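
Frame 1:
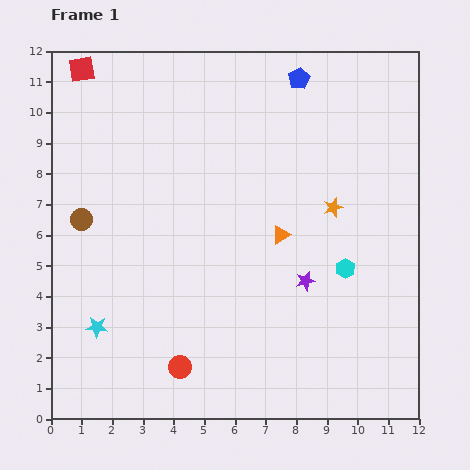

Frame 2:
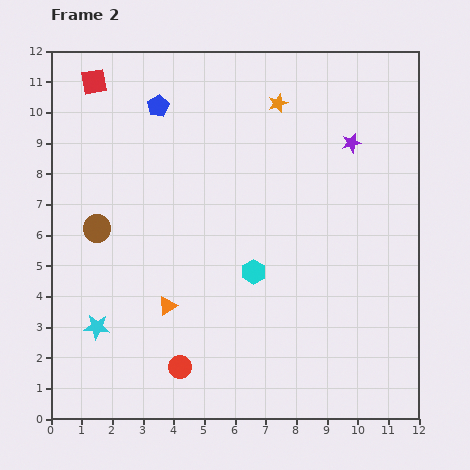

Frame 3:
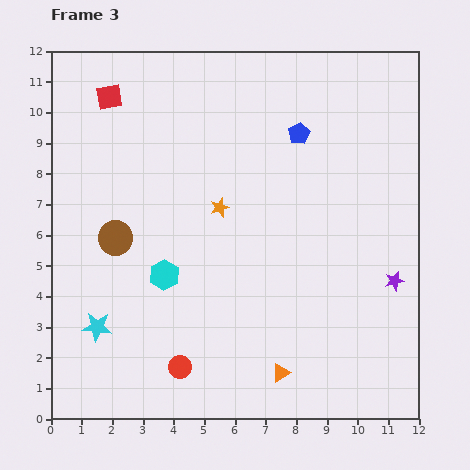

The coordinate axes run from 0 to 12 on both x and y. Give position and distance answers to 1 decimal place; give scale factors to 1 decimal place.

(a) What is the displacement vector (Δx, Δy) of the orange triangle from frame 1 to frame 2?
(-3.7, -2.3)

The orange triangle was at (7.5, 6.0) in frame 1 and (3.8, 3.7) in frame 2.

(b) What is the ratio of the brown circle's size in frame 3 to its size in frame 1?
1.5×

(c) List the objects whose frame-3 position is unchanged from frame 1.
the red circle, the cyan star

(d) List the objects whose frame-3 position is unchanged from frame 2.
the red circle, the cyan star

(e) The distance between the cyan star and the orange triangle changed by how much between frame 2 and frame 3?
+3.8

Distance in frame 2: 2.4. Distance in frame 3: 6.2.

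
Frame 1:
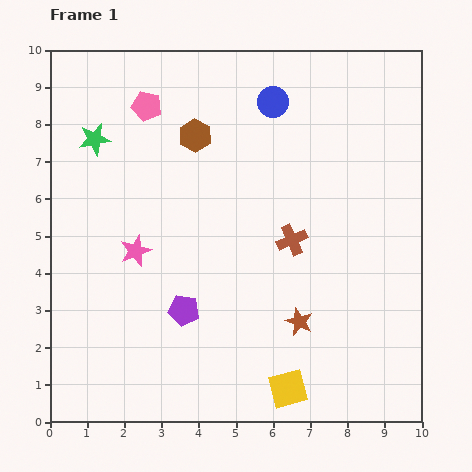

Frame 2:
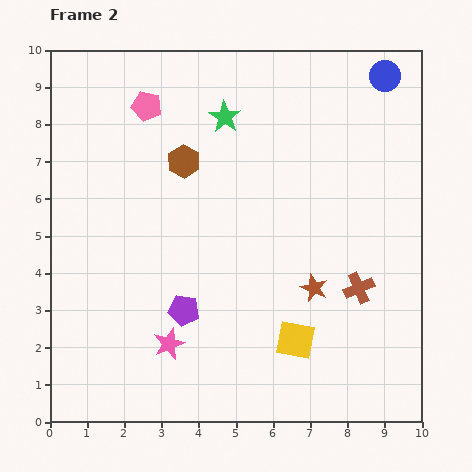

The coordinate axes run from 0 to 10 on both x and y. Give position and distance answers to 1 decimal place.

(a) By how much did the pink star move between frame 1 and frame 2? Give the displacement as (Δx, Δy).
(0.9, -2.5)

The pink star was at (2.3, 4.6) in frame 1 and (3.2, 2.1) in frame 2.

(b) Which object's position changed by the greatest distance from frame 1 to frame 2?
the green star

(moved 3.6; next 3.1)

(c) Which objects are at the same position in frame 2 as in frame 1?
the pink pentagon, the purple pentagon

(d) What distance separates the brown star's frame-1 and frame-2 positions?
1.0

The brown star moved from (6.7, 2.7) to (7.1, 3.6), a distance of √(0.4² + 0.9²) ≈ 1.0.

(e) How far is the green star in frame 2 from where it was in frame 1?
3.6

The green star moved from (1.2, 7.6) to (4.7, 8.2), a distance of √(3.5² + 0.6²) ≈ 3.6.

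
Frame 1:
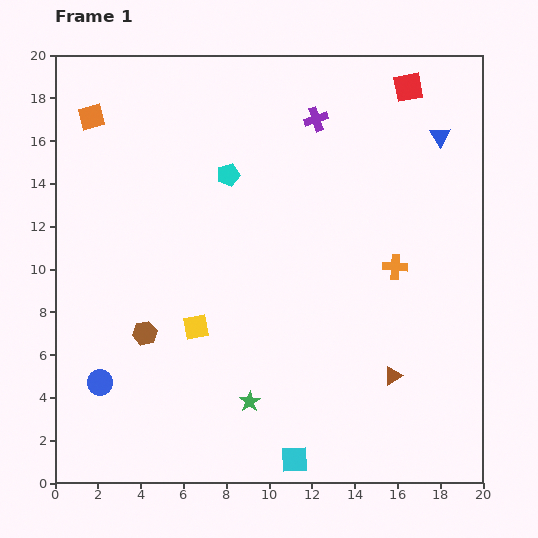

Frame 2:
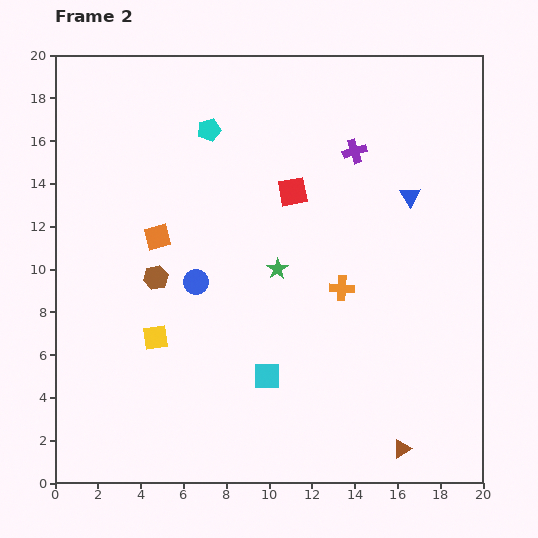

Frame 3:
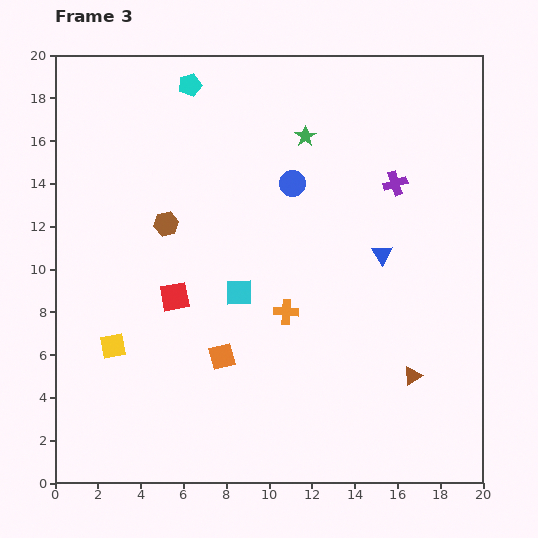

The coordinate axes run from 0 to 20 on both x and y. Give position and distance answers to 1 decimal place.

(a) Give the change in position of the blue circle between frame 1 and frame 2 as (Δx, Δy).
(4.5, 4.7)

The blue circle was at (2.1, 4.7) in frame 1 and (6.6, 9.4) in frame 2.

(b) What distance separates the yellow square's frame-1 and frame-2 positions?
2.0

The yellow square moved from (6.6, 7.3) to (4.7, 6.8), a distance of √(1.9² + 0.5²) ≈ 2.0.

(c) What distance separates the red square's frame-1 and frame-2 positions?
7.3

The red square moved from (16.5, 18.5) to (11.1, 13.6), a distance of √(5.4² + 4.9²) ≈ 7.3.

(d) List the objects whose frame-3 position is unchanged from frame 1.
none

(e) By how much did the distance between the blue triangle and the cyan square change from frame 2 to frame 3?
-3.8

Distance in frame 2: 10.7. Distance in frame 3: 6.9.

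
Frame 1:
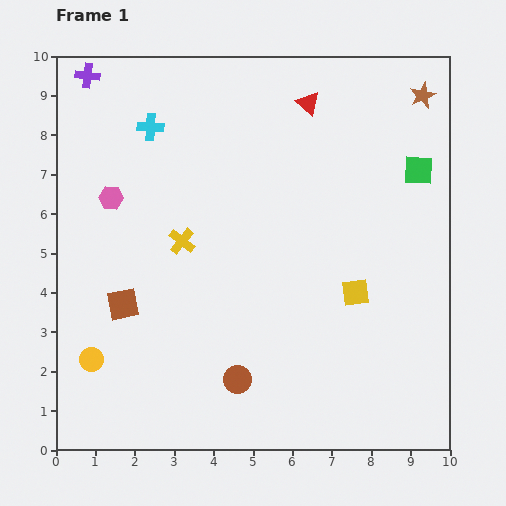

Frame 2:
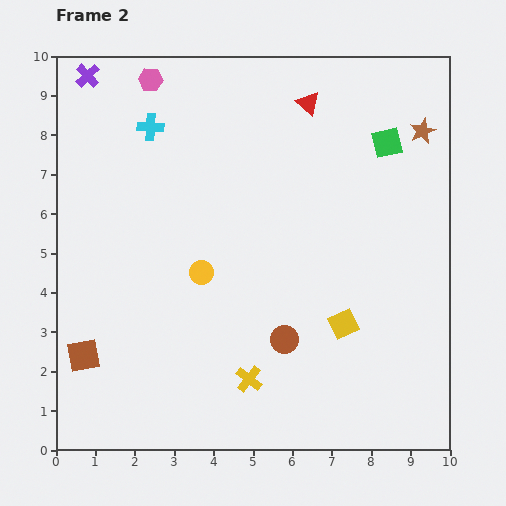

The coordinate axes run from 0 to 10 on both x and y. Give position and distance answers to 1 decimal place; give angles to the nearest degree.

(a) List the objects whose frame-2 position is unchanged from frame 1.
the cyan cross, the red triangle, the purple cross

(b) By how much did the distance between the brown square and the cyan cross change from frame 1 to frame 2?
+1.4

Distance in frame 1: 4.6. Distance in frame 2: 6.0.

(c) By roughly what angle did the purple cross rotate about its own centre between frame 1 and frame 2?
39° clockwise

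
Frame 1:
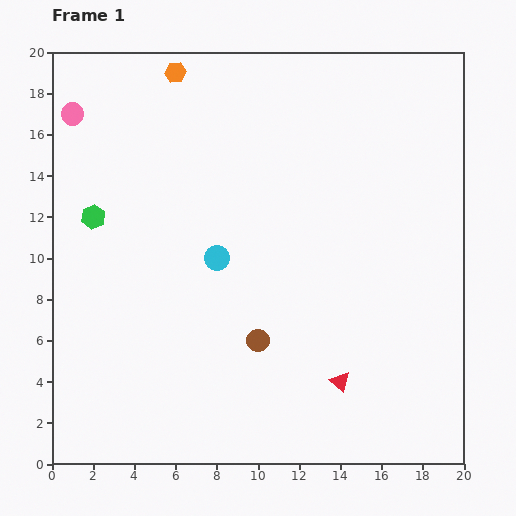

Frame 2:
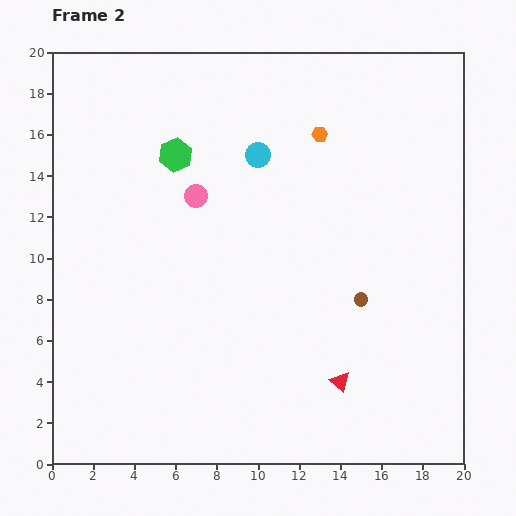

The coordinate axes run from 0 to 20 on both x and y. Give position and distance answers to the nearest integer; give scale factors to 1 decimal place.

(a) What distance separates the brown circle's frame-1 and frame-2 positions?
5

The brown circle moved from (10, 6) to (15, 8), a distance of √(5² + 2²) ≈ 5.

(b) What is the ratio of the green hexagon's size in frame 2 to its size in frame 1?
1.4×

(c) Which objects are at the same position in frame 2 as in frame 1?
the red triangle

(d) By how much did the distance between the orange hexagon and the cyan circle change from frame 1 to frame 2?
-6

Distance in frame 1: 9. Distance in frame 2: 3.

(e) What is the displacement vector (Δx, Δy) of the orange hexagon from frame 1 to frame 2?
(7, -3)

The orange hexagon was at (6, 19) in frame 1 and (13, 16) in frame 2.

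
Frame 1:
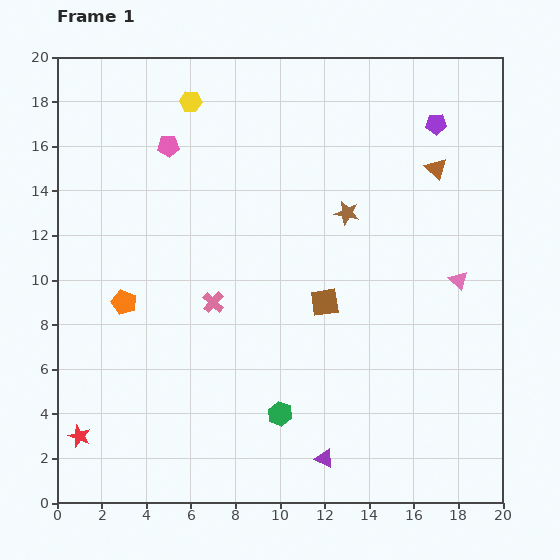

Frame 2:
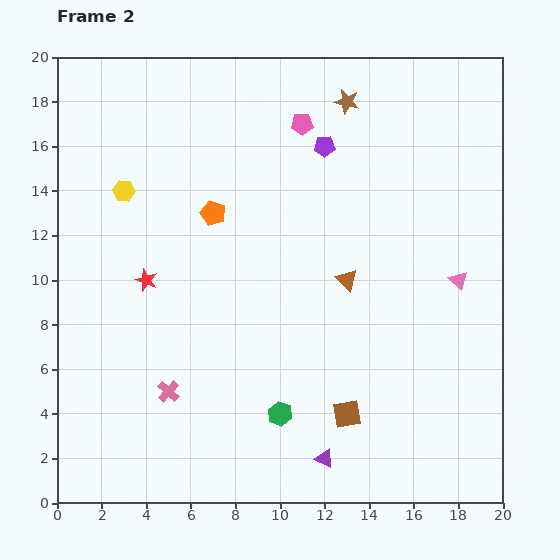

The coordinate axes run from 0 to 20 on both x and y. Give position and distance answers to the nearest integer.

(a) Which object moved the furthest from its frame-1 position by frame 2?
the red star

(moved 8; next 6)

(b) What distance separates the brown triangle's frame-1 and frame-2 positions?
6

The brown triangle moved from (17, 15) to (13, 10), a distance of √(4² + 5²) ≈ 6.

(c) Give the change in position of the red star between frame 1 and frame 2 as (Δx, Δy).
(3, 7)

The red star was at (1, 3) in frame 1 and (4, 10) in frame 2.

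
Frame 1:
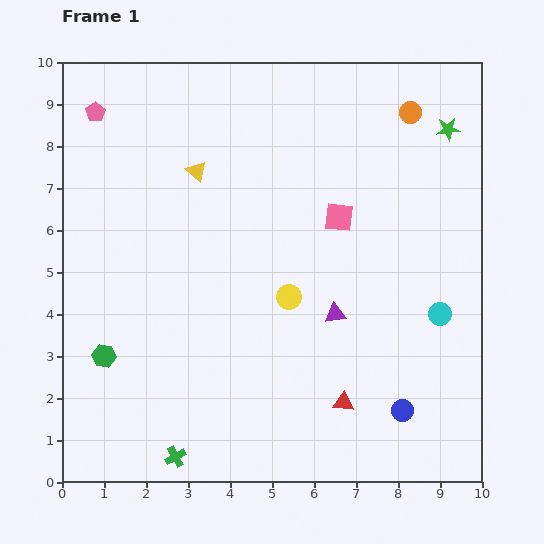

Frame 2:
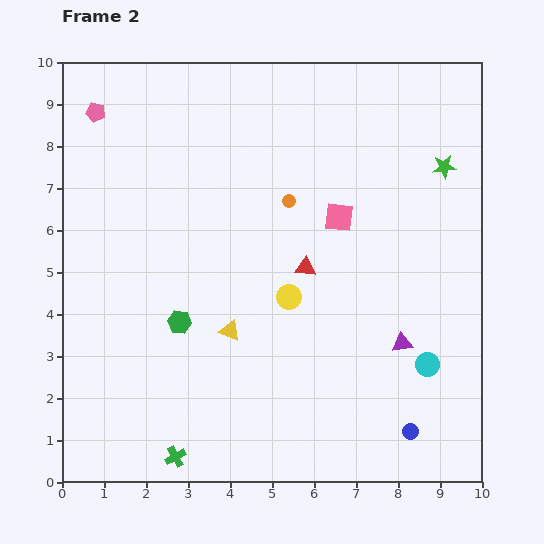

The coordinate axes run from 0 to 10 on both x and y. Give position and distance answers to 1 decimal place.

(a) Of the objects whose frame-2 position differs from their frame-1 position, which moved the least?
the blue circle

(moved 0.5)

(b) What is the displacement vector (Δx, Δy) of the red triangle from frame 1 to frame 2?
(-0.9, 3.2)

The red triangle was at (6.7, 1.9) in frame 1 and (5.8, 5.1) in frame 2.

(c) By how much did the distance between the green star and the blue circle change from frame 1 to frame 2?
-0.4

Distance in frame 1: 6.8. Distance in frame 2: 6.4.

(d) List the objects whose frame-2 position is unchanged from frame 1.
the pink pentagon, the yellow circle, the green cross, the pink square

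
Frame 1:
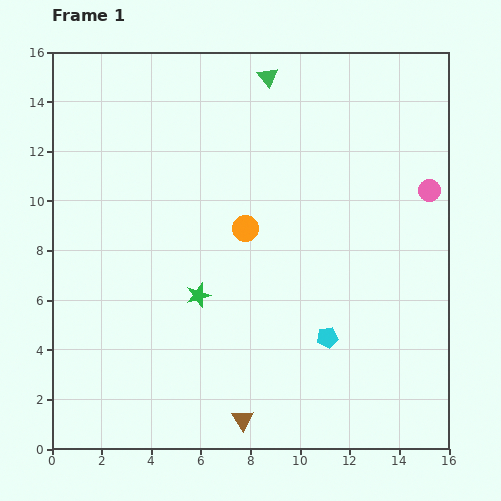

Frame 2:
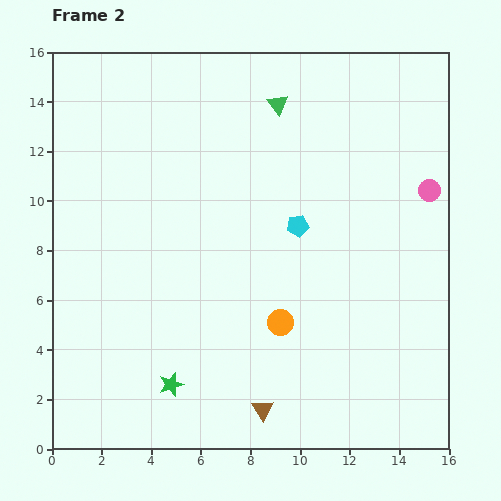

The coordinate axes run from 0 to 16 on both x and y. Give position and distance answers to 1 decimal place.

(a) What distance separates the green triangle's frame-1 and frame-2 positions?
1.2

The green triangle moved from (8.7, 15.0) to (9.1, 13.9), a distance of √(0.4² + 1.1²) ≈ 1.2.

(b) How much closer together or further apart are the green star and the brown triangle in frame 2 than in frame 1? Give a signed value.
-1.5

Distance in frame 1: 5.3. Distance in frame 2: 3.8.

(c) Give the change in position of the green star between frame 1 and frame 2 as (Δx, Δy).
(-1.1, -3.6)

The green star was at (5.9, 6.2) in frame 1 and (4.8, 2.6) in frame 2.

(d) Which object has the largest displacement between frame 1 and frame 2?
the cyan pentagon

(moved 4.7; next 4.0)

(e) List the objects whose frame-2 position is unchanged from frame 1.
the pink circle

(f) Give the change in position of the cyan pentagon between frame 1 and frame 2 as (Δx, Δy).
(-1.2, 4.5)

The cyan pentagon was at (11.1, 4.5) in frame 1 and (9.9, 9.0) in frame 2.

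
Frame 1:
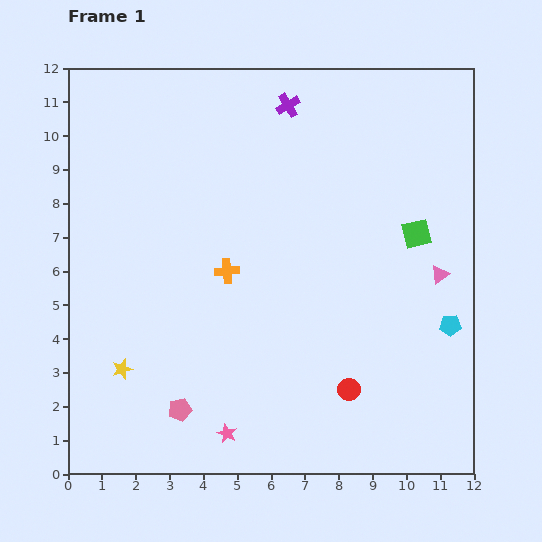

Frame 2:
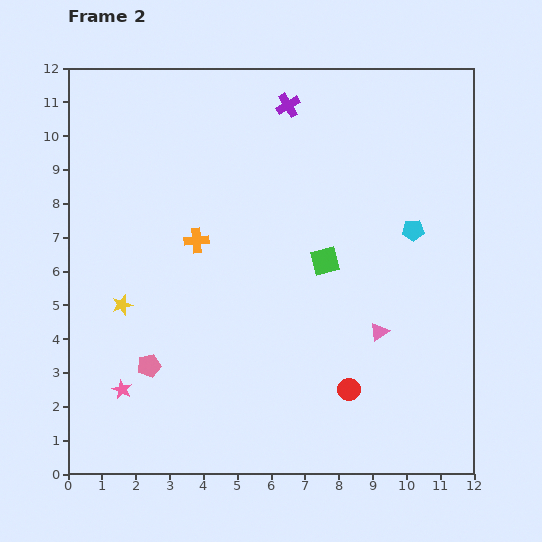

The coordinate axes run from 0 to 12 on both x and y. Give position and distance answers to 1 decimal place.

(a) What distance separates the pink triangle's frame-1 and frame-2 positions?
2.5

The pink triangle moved from (11.0, 5.9) to (9.2, 4.2), a distance of √(1.8² + 1.7²) ≈ 2.5.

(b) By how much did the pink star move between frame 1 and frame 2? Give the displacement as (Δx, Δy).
(-3.1, 1.3)

The pink star was at (4.7, 1.2) in frame 1 and (1.6, 2.5) in frame 2.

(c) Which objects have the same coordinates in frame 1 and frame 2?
the purple cross, the red circle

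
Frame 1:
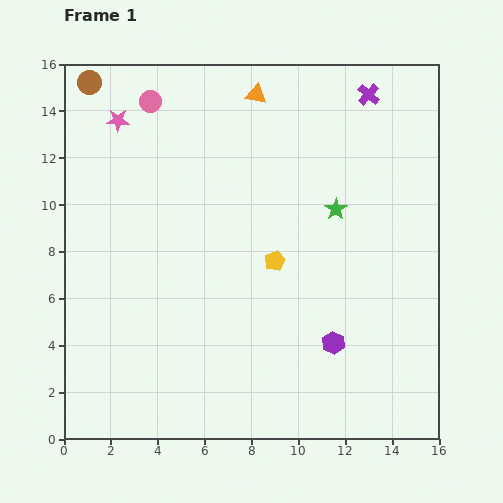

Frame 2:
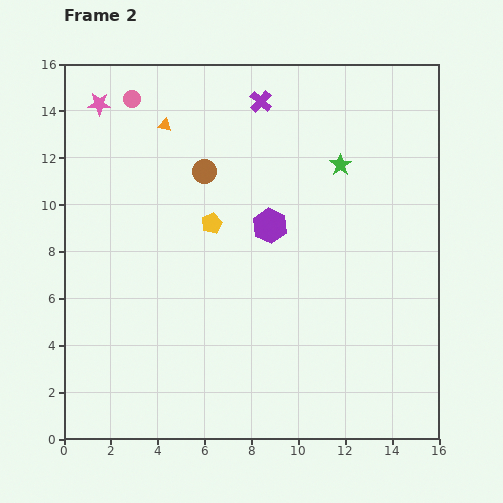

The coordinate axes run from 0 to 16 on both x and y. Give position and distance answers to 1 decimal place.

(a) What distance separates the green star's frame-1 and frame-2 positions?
1.9

The green star moved from (11.6, 9.8) to (11.8, 11.7), a distance of √(0.2² + 1.9²) ≈ 1.9.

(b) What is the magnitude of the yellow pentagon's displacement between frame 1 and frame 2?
3.1

The yellow pentagon moved from (9.0, 7.6) to (6.3, 9.2), a distance of √(2.7² + 1.6²) ≈ 3.1.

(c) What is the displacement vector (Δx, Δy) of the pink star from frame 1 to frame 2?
(-0.8, 0.7)

The pink star was at (2.3, 13.6) in frame 1 and (1.5, 14.3) in frame 2.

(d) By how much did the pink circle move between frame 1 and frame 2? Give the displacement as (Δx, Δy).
(-0.8, 0.1)

The pink circle was at (3.7, 14.4) in frame 1 and (2.9, 14.5) in frame 2.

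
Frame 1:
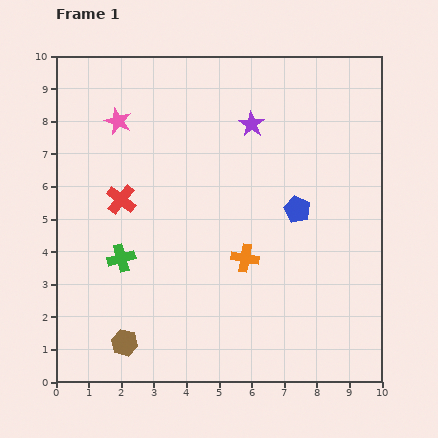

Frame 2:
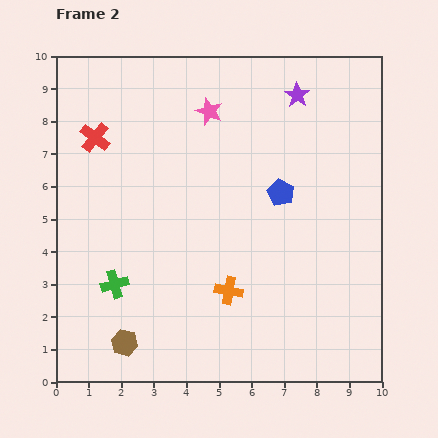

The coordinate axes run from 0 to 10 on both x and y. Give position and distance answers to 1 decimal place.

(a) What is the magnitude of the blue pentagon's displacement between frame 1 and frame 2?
0.7

The blue pentagon moved from (7.4, 5.3) to (6.9, 5.8), a distance of √(0.5² + 0.5²) ≈ 0.7.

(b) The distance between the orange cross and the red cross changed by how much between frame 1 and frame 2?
+2.0

Distance in frame 1: 4.2. Distance in frame 2: 6.2.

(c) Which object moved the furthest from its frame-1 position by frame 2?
the pink star

(moved 2.8; next 2.1)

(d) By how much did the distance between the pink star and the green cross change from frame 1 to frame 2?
+1.8

Distance in frame 1: 4.2. Distance in frame 2: 6.0.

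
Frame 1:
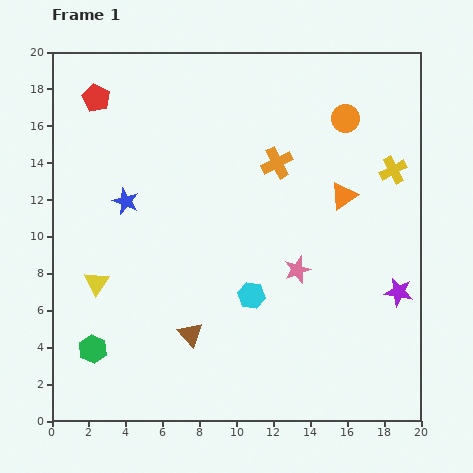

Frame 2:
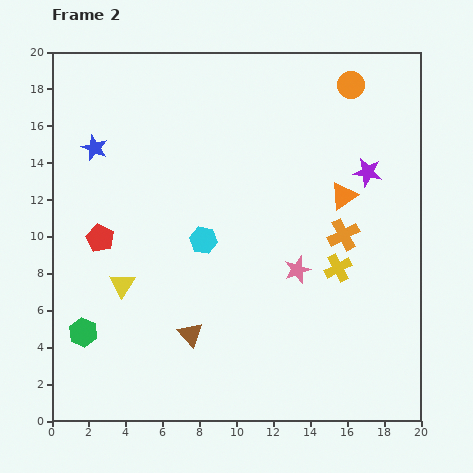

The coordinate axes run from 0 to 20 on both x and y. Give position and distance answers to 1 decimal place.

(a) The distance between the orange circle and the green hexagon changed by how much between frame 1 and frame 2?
+1.2

Distance in frame 1: 18.5. Distance in frame 2: 19.7.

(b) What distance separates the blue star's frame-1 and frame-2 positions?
3.4

The blue star moved from (4.0, 11.9) to (2.3, 14.8), a distance of √(1.7² + 2.9²) ≈ 3.4.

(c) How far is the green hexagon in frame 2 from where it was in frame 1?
1.0

The green hexagon moved from (2.2, 3.9) to (1.7, 4.8), a distance of √(0.5² + 0.9²) ≈ 1.0.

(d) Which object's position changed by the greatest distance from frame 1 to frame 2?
the red pentagon

(moved 7.6; next 6.7)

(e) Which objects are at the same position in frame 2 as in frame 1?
the pink star, the brown triangle, the orange triangle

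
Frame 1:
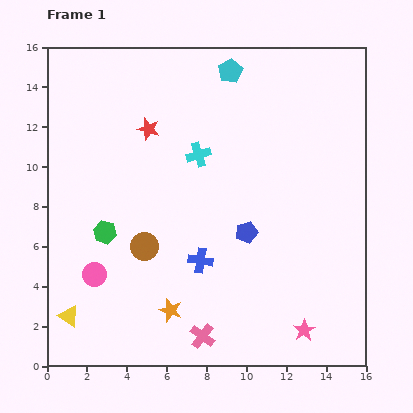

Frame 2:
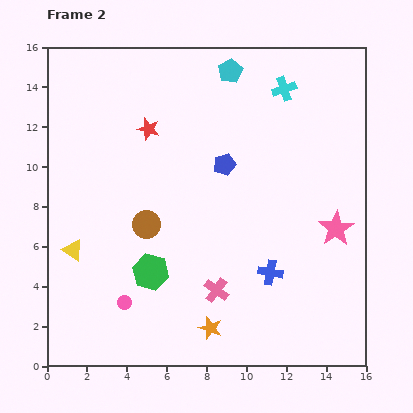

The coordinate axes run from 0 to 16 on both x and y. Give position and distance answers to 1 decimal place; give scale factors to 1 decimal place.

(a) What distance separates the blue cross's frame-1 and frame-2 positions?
3.6

The blue cross moved from (7.7, 5.3) to (11.2, 4.7), a distance of √(3.5² + 0.6²) ≈ 3.6.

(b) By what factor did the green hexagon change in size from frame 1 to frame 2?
1.6×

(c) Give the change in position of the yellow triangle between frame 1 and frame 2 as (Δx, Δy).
(0.2, 3.3)

The yellow triangle was at (1.1, 2.5) in frame 1 and (1.3, 5.8) in frame 2.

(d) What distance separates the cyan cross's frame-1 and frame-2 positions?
5.4

The cyan cross moved from (7.6, 10.6) to (11.9, 13.9), a distance of √(4.3² + 3.3²) ≈ 5.4.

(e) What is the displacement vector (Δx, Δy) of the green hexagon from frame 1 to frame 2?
(2.3, -2.0)

The green hexagon was at (2.9, 6.7) in frame 1 and (5.2, 4.7) in frame 2.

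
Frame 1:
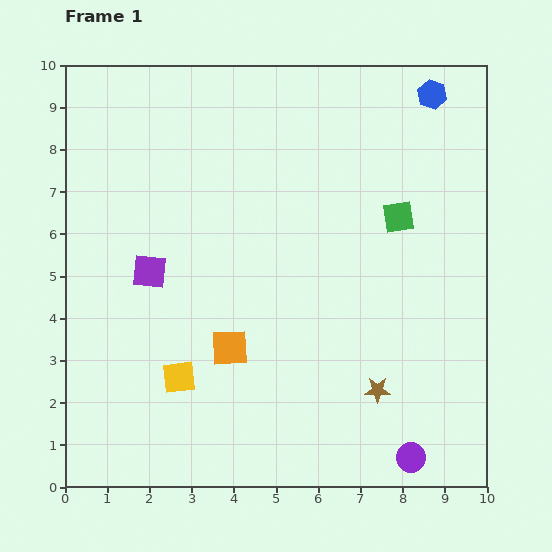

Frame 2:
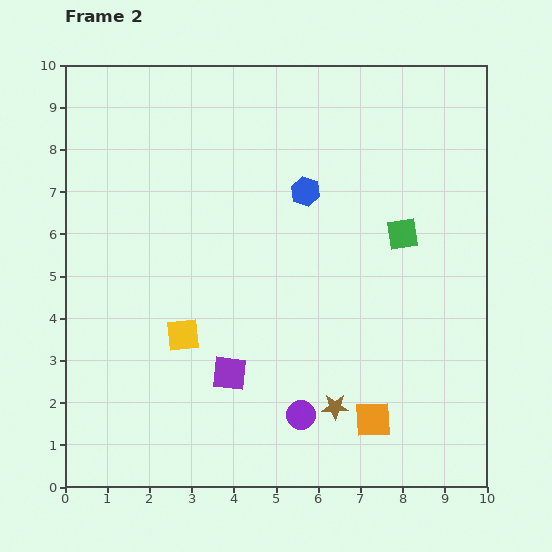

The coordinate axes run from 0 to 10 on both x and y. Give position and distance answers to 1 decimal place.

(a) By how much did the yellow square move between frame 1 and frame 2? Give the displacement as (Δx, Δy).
(0.1, 1.0)

The yellow square was at (2.7, 2.6) in frame 1 and (2.8, 3.6) in frame 2.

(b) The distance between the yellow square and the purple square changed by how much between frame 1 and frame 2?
-1.2

Distance in frame 1: 2.6. Distance in frame 2: 1.4.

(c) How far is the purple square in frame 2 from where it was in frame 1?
3.1

The purple square moved from (2.0, 5.1) to (3.9, 2.7), a distance of √(1.9² + 2.4²) ≈ 3.1.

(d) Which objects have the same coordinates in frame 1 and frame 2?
none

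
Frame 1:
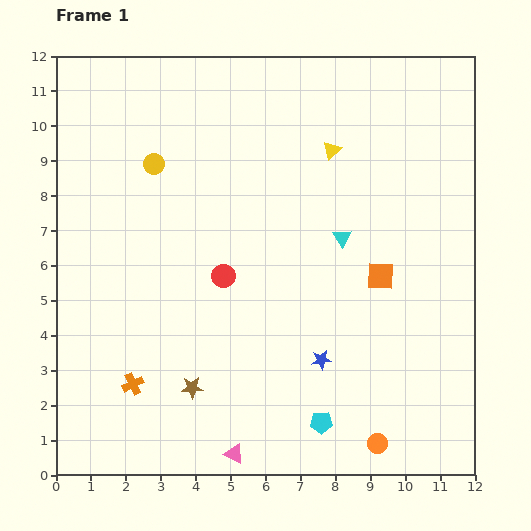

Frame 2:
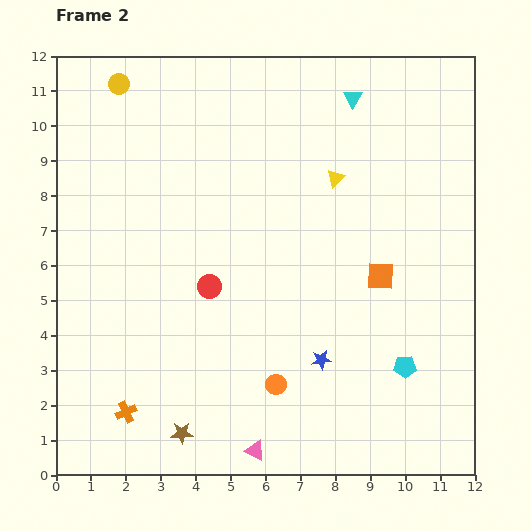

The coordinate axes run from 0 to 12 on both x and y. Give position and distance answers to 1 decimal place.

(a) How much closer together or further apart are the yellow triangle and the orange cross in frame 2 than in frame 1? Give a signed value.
+0.2

Distance in frame 1: 8.8. Distance in frame 2: 9.0.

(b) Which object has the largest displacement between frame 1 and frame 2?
the cyan triangle

(moved 4.0; next 3.4)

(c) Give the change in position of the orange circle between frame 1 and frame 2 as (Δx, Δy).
(-2.9, 1.7)

The orange circle was at (9.2, 0.9) in frame 1 and (6.3, 2.6) in frame 2.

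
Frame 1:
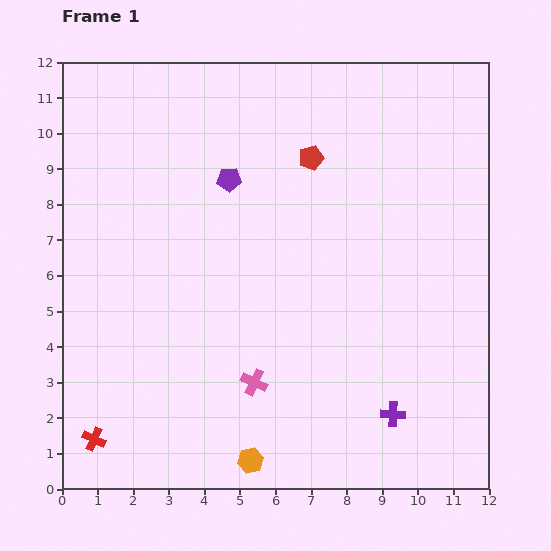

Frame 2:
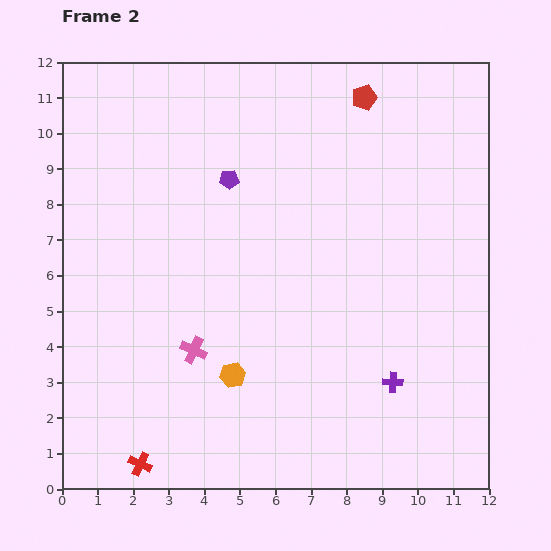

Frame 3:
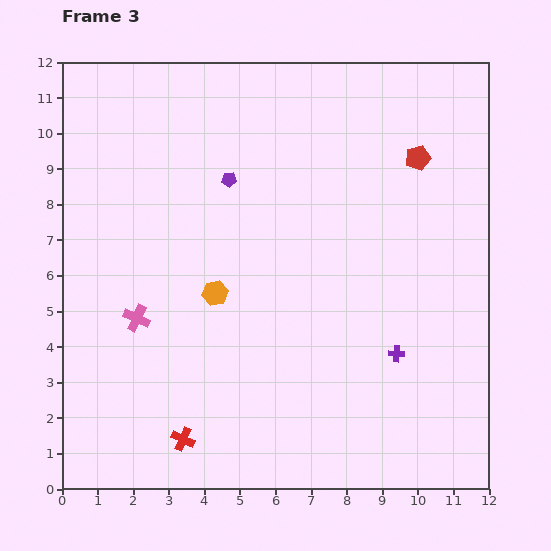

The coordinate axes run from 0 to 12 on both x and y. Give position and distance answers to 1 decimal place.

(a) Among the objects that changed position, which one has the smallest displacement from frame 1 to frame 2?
the purple cross

(moved 0.9)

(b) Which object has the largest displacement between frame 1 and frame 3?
the orange hexagon

(moved 4.8; next 3.8)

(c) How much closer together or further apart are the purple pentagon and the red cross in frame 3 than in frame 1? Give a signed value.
-0.8

Distance in frame 1: 8.2. Distance in frame 3: 7.4.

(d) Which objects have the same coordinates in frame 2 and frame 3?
the purple pentagon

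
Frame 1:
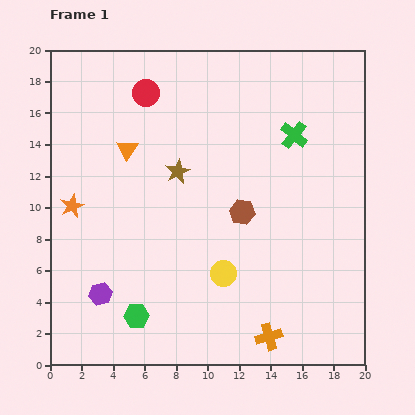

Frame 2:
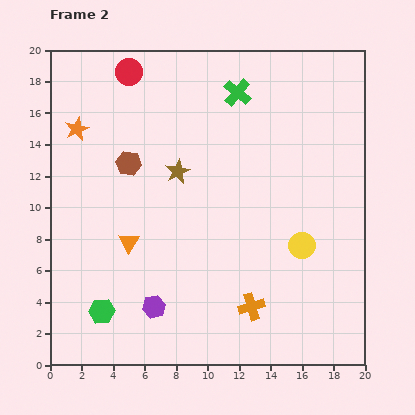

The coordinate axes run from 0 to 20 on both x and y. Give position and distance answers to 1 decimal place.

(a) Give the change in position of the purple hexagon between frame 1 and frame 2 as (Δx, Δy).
(3.4, -0.8)

The purple hexagon was at (3.2, 4.5) in frame 1 and (6.6, 3.7) in frame 2.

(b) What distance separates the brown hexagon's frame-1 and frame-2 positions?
7.8

The brown hexagon moved from (12.2, 9.7) to (5.0, 12.8), a distance of √(7.2² + 3.1²) ≈ 7.8.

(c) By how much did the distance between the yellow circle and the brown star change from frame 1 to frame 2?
+2.1

Distance in frame 1: 7.1. Distance in frame 2: 9.2.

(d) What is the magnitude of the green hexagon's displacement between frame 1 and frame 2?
2.2

The green hexagon moved from (5.5, 3.1) to (3.3, 3.4), a distance of √(2.2² + 0.3²) ≈ 2.2.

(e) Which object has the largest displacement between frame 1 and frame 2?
the brown hexagon

(moved 7.8; next 5.9)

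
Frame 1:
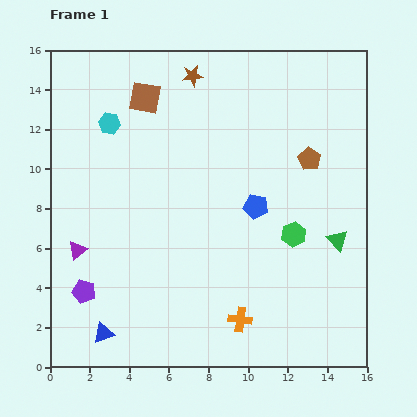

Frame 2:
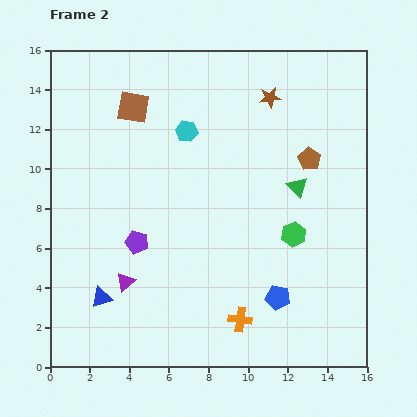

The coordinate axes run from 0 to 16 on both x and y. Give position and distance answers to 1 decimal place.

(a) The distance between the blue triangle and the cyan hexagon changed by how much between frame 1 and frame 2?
-1.2

Distance in frame 1: 10.6. Distance in frame 2: 9.4.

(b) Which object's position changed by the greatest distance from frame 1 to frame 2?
the blue pentagon

(moved 4.7; next 4.1)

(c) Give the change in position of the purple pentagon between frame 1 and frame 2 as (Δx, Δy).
(2.7, 2.5)

The purple pentagon was at (1.7, 3.8) in frame 1 and (4.4, 6.3) in frame 2.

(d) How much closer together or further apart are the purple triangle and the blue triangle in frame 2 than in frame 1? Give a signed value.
-3.0

Distance in frame 1: 4.4. Distance in frame 2: 1.4.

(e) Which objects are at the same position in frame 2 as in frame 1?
the green hexagon, the orange cross, the brown pentagon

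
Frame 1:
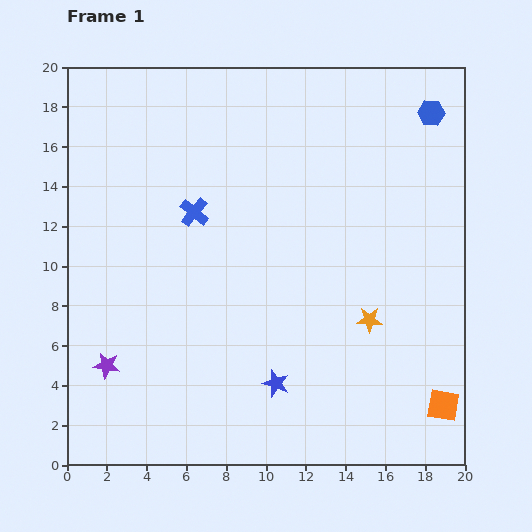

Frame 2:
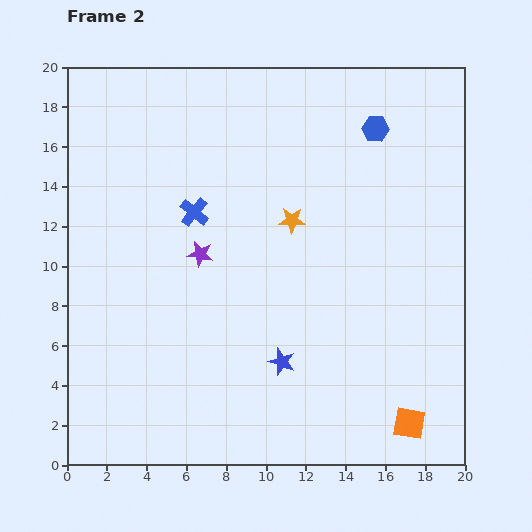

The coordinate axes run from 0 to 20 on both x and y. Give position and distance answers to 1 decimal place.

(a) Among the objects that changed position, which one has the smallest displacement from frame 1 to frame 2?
the blue star

(moved 1.1)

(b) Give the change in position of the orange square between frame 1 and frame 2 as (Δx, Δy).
(-1.7, -0.9)

The orange square was at (18.9, 3.0) in frame 1 and (17.2, 2.1) in frame 2.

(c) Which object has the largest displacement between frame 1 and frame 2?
the purple star

(moved 7.3; next 6.3)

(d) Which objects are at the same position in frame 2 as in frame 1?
the blue cross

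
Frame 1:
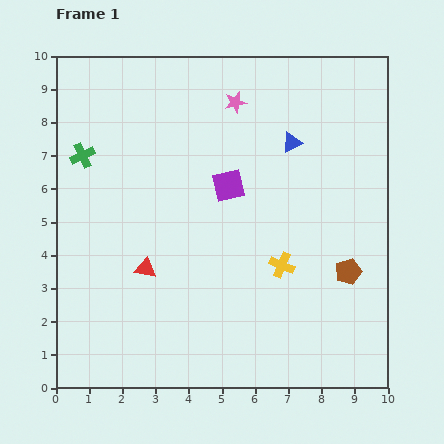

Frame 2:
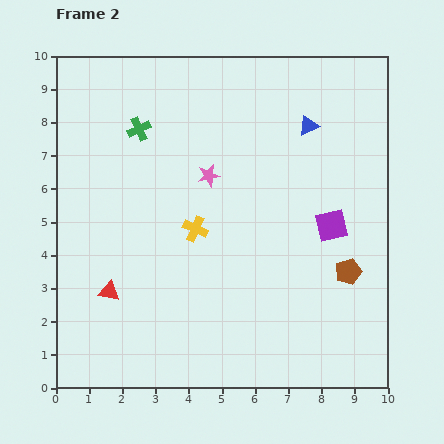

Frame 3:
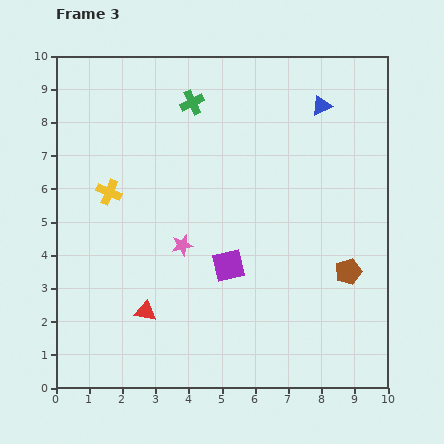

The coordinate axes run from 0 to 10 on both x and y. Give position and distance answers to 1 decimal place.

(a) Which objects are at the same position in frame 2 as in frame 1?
the brown pentagon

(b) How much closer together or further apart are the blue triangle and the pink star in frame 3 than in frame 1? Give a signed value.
+3.8

Distance in frame 1: 2.1. Distance in frame 3: 5.9.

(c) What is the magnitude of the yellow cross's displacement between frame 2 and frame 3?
2.8

The yellow cross moved from (4.2, 4.8) to (1.6, 5.9), a distance of √(2.6² + 1.1²) ≈ 2.8.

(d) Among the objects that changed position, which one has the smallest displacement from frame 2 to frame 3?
the blue triangle

(moved 0.7)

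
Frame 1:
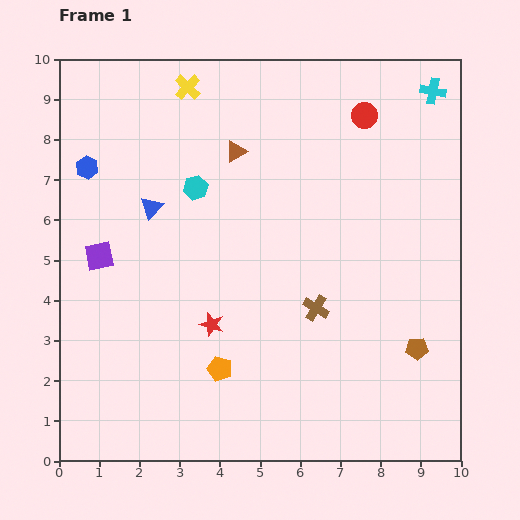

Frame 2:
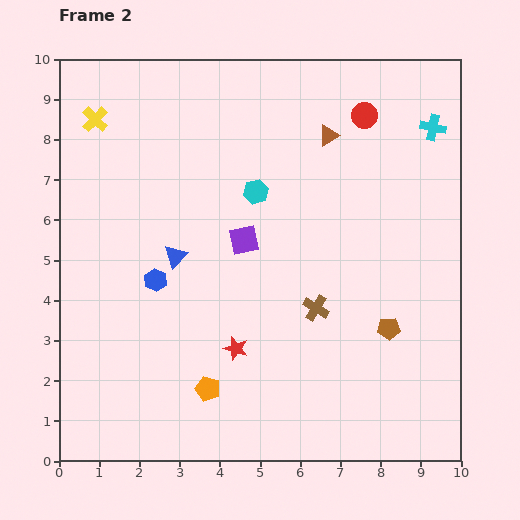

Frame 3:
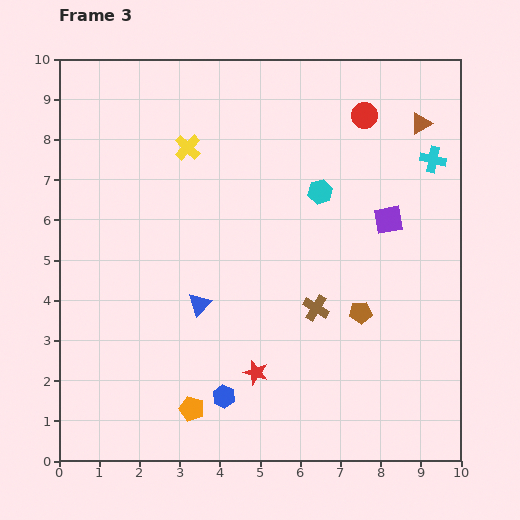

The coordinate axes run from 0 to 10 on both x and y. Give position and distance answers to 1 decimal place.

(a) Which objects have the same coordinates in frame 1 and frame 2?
the brown cross, the red circle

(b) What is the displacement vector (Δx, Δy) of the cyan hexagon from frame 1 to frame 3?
(3.1, -0.1)

The cyan hexagon was at (3.4, 6.8) in frame 1 and (6.5, 6.7) in frame 3.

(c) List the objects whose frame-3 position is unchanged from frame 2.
the brown cross, the red circle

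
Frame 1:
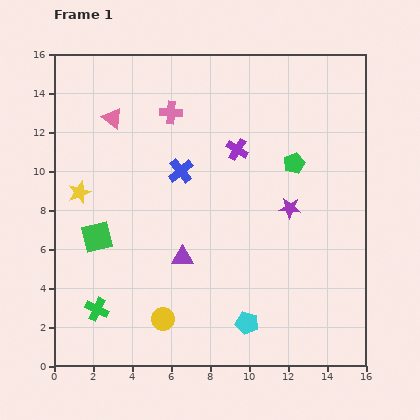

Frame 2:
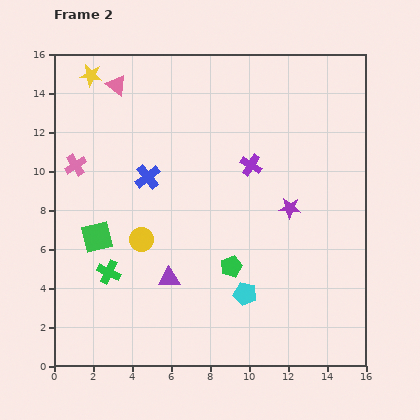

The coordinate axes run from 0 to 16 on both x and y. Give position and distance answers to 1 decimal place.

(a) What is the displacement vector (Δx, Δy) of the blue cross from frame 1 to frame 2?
(-1.7, -0.3)

The blue cross was at (6.5, 10.0) in frame 1 and (4.8, 9.7) in frame 2.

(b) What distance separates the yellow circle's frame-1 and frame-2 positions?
4.2

The yellow circle moved from (5.6, 2.4) to (4.5, 6.5), a distance of √(1.1² + 4.1²) ≈ 4.2.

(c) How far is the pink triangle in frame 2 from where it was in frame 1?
1.7

The pink triangle moved from (3.0, 12.7) to (3.2, 14.4), a distance of √(0.2² + 1.7²) ≈ 1.7.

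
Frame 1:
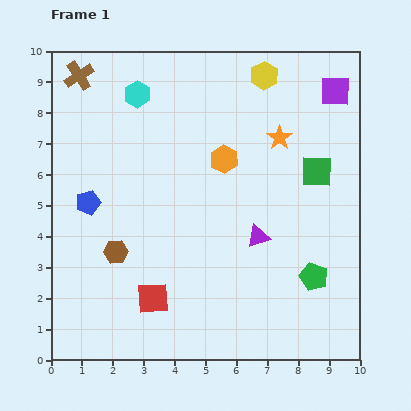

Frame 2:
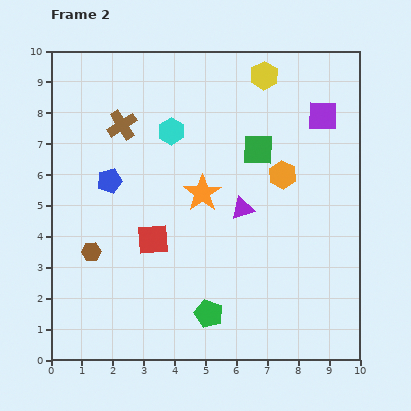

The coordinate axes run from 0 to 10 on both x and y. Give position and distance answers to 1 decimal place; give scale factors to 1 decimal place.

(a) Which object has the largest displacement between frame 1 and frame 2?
the green pentagon

(moved 3.6; next 3.1)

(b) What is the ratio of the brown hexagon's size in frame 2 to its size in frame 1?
0.8×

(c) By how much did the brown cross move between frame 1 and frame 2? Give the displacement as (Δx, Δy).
(1.4, -1.6)

The brown cross was at (0.9, 9.2) in frame 1 and (2.3, 7.6) in frame 2.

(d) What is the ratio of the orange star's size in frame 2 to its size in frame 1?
1.5×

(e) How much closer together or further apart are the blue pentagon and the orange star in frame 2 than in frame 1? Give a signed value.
-3.5

Distance in frame 1: 6.5. Distance in frame 2: 3.0.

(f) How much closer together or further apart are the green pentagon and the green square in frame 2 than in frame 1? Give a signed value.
+2.1

Distance in frame 1: 3.4. Distance in frame 2: 5.5.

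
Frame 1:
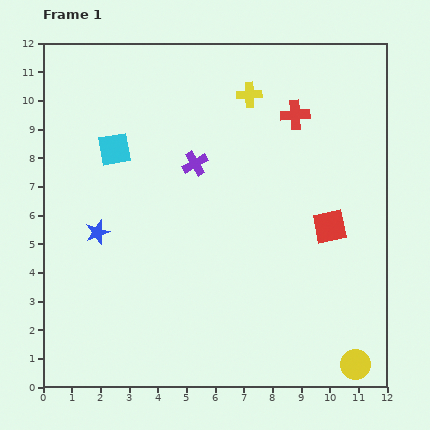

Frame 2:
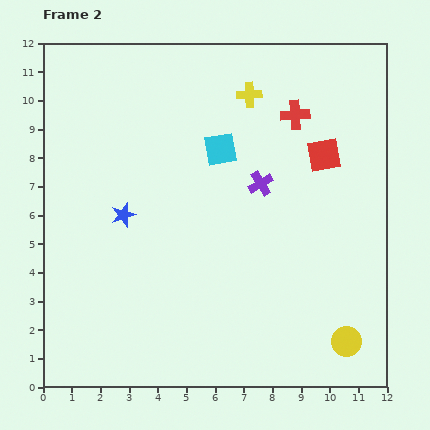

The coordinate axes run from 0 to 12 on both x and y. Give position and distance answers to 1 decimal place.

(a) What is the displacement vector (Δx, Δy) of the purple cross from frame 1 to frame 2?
(2.3, -0.7)

The purple cross was at (5.3, 7.8) in frame 1 and (7.6, 7.1) in frame 2.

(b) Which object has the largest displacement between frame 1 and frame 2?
the cyan square

(moved 3.7; next 2.5)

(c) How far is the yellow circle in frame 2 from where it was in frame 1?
0.9

The yellow circle moved from (10.9, 0.8) to (10.6, 1.6), a distance of √(0.3² + 0.8²) ≈ 0.9.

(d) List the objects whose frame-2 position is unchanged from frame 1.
the red cross, the yellow cross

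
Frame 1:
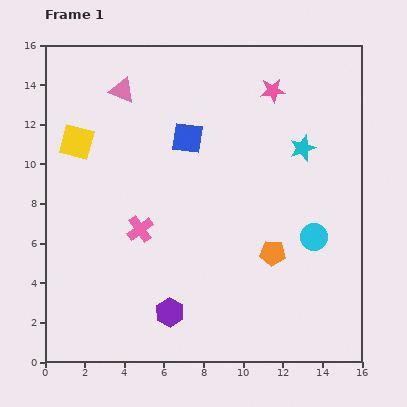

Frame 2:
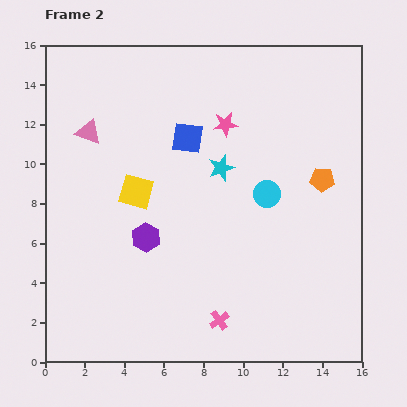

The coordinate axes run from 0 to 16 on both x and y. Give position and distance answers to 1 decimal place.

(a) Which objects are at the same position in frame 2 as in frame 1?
the blue square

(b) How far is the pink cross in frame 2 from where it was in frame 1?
6.1

The pink cross moved from (4.8, 6.7) to (8.8, 2.1), a distance of √(4.0² + 4.6²) ≈ 6.1.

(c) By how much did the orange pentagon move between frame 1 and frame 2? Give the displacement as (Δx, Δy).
(2.5, 3.7)

The orange pentagon was at (11.5, 5.5) in frame 1 and (14.0, 9.2) in frame 2.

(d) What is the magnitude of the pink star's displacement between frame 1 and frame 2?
2.9

The pink star moved from (11.5, 13.7) to (9.1, 12.0), a distance of √(2.4² + 1.7²) ≈ 2.9.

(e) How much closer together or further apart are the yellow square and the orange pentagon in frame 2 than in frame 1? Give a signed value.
-2.0

Distance in frame 1: 11.4. Distance in frame 2: 9.4.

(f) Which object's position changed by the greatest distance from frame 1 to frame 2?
the pink cross

(moved 6.1; next 4.5)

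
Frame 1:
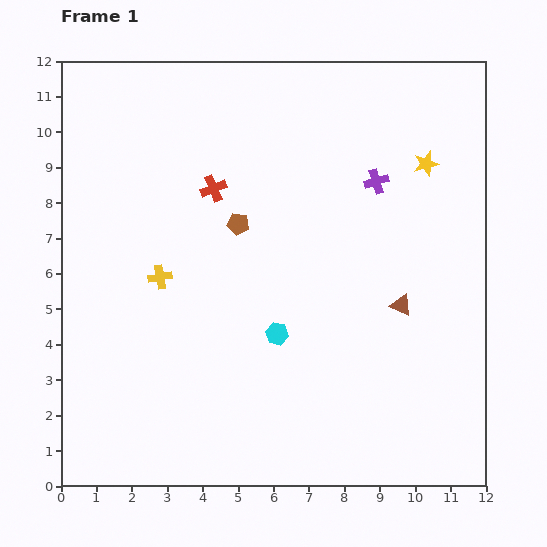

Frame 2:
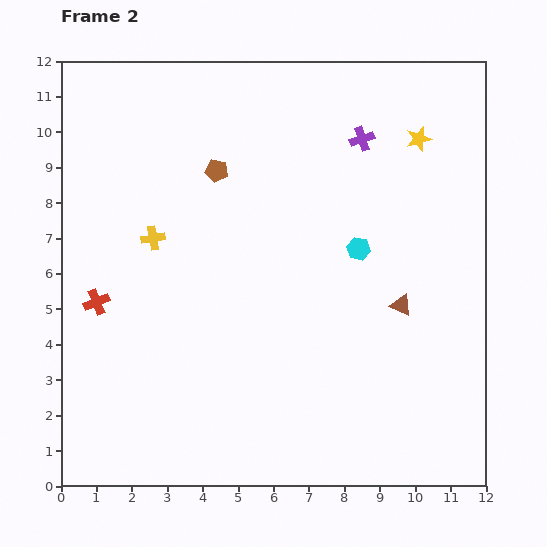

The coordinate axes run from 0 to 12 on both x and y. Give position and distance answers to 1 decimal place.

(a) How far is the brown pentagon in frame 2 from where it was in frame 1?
1.6

The brown pentagon moved from (5.0, 7.4) to (4.4, 8.9), a distance of √(0.6² + 1.5²) ≈ 1.6.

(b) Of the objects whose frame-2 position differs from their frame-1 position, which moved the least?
the yellow star

(moved 0.7)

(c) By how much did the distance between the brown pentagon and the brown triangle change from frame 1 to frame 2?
+1.3

Distance in frame 1: 5.1. Distance in frame 2: 6.4.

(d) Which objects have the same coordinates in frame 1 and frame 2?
the brown triangle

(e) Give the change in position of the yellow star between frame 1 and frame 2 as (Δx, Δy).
(-0.2, 0.7)

The yellow star was at (10.3, 9.1) in frame 1 and (10.1, 9.8) in frame 2.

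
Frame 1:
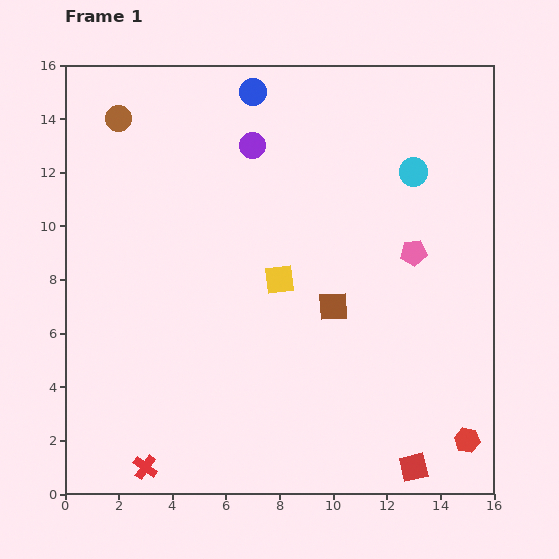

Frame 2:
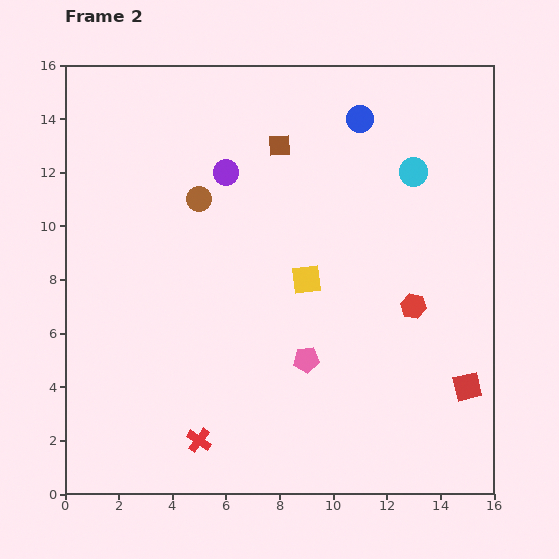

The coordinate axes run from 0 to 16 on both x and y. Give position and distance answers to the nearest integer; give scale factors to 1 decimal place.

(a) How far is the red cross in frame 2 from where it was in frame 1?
2

The red cross moved from (3, 1) to (5, 2), a distance of √(2² + 1²) ≈ 2.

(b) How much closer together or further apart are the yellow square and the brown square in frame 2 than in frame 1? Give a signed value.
+3

Distance in frame 1: 2. Distance in frame 2: 5.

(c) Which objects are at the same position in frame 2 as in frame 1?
the cyan circle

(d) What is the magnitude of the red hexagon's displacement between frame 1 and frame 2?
5

The red hexagon moved from (15, 2) to (13, 7), a distance of √(2² + 5²) ≈ 5.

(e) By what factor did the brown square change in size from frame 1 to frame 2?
0.8×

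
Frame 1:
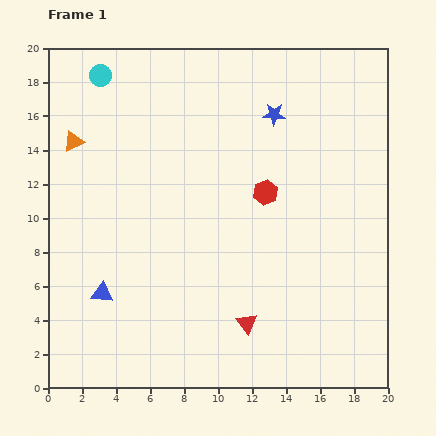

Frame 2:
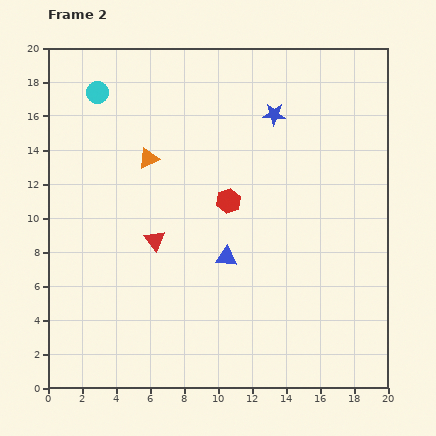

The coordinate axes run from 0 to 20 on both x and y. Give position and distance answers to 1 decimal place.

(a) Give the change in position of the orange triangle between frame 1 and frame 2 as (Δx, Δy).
(4.4, -1.0)

The orange triangle was at (1.5, 14.5) in frame 1 and (5.9, 13.5) in frame 2.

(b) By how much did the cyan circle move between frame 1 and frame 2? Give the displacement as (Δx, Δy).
(-0.2, -1.0)

The cyan circle was at (3.1, 18.4) in frame 1 and (2.9, 17.4) in frame 2.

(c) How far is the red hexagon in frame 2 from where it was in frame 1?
2.3

The red hexagon moved from (12.8, 11.5) to (10.6, 11.0), a distance of √(2.2² + 0.5²) ≈ 2.3.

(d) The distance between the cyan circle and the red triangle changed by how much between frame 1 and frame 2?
-7.6

Distance in frame 1: 16.9. Distance in frame 2: 9.3.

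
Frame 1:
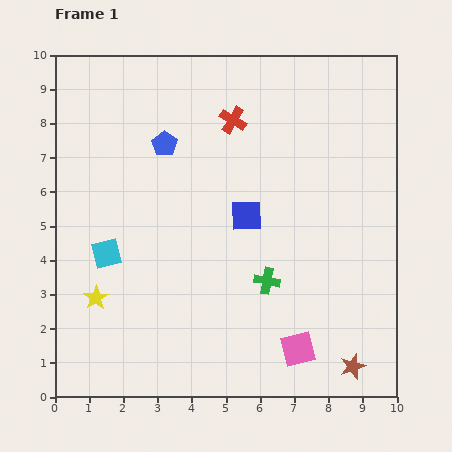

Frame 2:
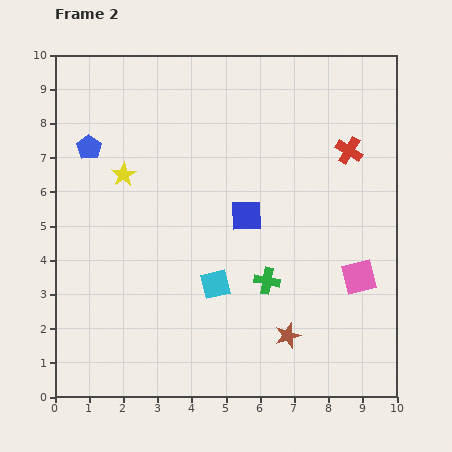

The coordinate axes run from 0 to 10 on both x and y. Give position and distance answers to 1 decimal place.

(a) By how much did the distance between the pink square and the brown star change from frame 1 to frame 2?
+1.0

Distance in frame 1: 1.7. Distance in frame 2: 2.7.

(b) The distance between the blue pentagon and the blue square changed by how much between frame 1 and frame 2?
+1.8

Distance in frame 1: 3.2. Distance in frame 2: 5.0.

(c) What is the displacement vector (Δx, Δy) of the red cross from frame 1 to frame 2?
(3.4, -0.9)

The red cross was at (5.2, 8.1) in frame 1 and (8.6, 7.2) in frame 2.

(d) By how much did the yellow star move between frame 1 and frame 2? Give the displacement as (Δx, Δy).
(0.8, 3.6)

The yellow star was at (1.2, 2.9) in frame 1 and (2.0, 6.5) in frame 2.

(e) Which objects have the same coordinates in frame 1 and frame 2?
the blue square, the green cross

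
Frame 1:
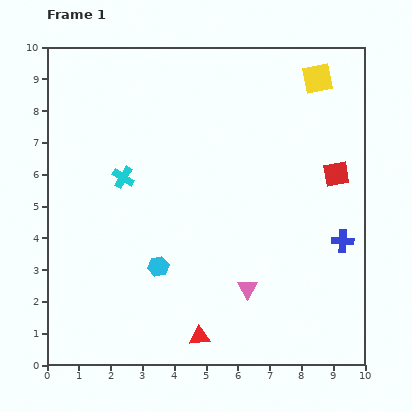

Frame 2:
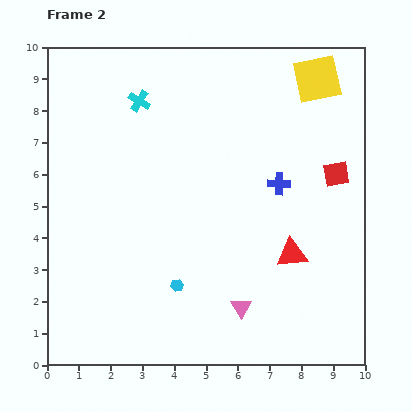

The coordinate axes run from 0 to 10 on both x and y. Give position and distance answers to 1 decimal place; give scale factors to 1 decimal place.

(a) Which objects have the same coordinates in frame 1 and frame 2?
the yellow square, the red square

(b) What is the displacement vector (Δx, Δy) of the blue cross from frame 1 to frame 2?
(-2.0, 1.8)

The blue cross was at (9.3, 3.9) in frame 1 and (7.3, 5.7) in frame 2.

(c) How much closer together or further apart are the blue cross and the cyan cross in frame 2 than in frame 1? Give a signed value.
-2.1

Distance in frame 1: 7.2. Distance in frame 2: 5.1.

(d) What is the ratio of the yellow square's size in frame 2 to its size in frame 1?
1.6×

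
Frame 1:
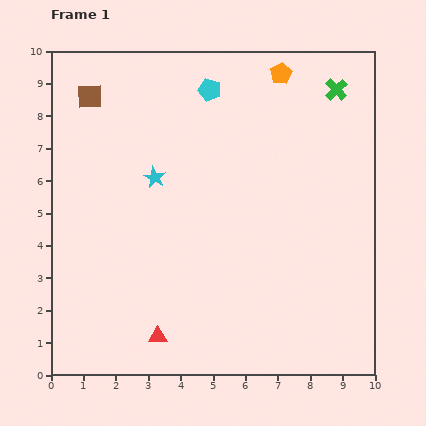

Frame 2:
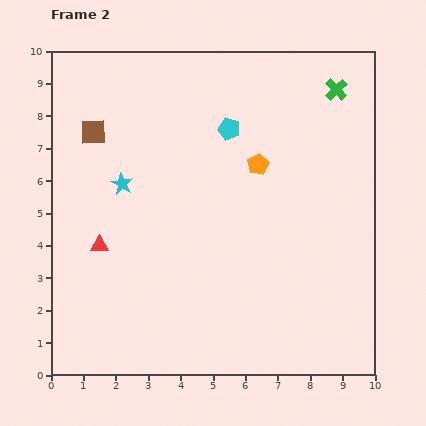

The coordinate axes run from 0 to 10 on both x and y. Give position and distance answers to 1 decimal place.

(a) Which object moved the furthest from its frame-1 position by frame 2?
the red triangle

(moved 3.3; next 2.9)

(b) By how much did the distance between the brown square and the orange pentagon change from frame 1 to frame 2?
-0.7

Distance in frame 1: 5.9. Distance in frame 2: 5.2.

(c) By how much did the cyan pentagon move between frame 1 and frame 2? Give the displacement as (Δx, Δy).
(0.6, -1.2)

The cyan pentagon was at (4.9, 8.8) in frame 1 and (5.5, 7.6) in frame 2.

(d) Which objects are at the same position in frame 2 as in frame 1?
the green cross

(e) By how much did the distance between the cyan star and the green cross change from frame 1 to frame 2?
+1.0

Distance in frame 1: 6.2. Distance in frame 2: 7.2.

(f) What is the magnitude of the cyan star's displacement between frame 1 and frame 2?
1.0

The cyan star moved from (3.2, 6.1) to (2.2, 5.9), a distance of √(1.0² + 0.2²) ≈ 1.0.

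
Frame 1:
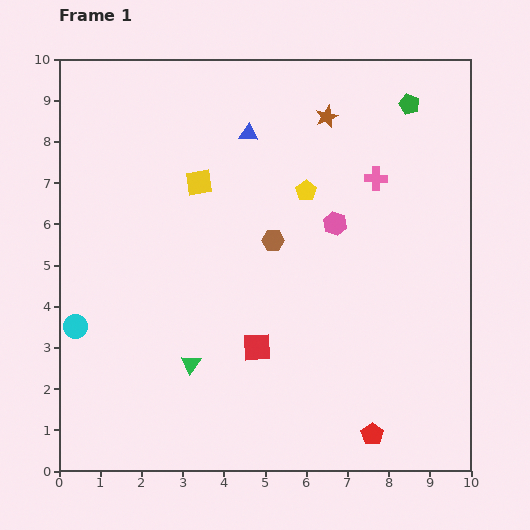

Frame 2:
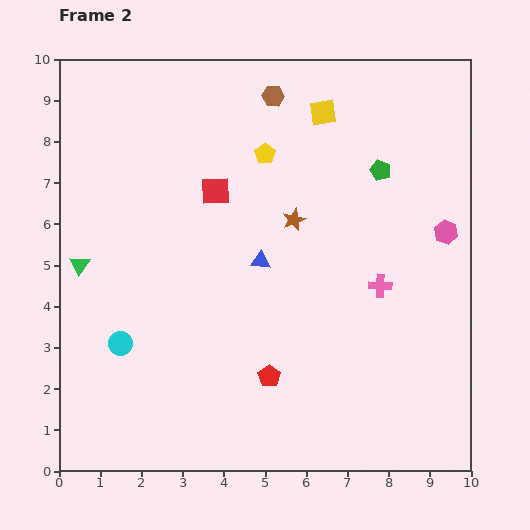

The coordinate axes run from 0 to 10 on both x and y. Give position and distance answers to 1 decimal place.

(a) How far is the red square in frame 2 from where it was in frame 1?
3.9

The red square moved from (4.8, 3.0) to (3.8, 6.8), a distance of √(1.0² + 3.8²) ≈ 3.9.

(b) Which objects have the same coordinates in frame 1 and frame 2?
none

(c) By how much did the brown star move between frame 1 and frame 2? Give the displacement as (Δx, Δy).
(-0.8, -2.5)

The brown star was at (6.5, 8.6) in frame 1 and (5.7, 6.1) in frame 2.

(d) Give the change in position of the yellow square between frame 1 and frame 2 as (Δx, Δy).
(3.0, 1.7)

The yellow square was at (3.4, 7.0) in frame 1 and (6.4, 8.7) in frame 2.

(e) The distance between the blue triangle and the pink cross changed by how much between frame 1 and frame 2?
-0.3

Distance in frame 1: 3.3. Distance in frame 2: 3.0.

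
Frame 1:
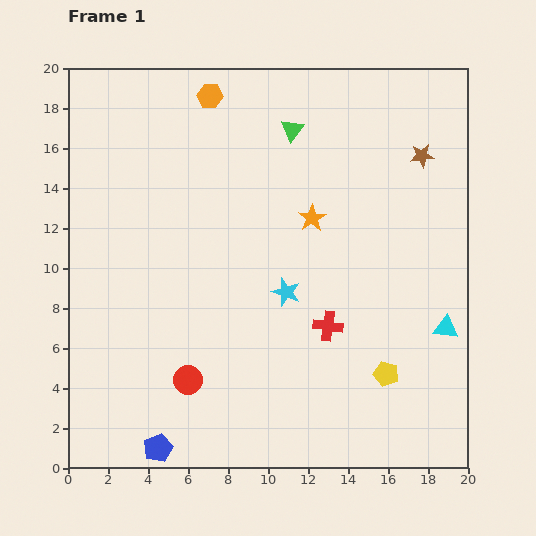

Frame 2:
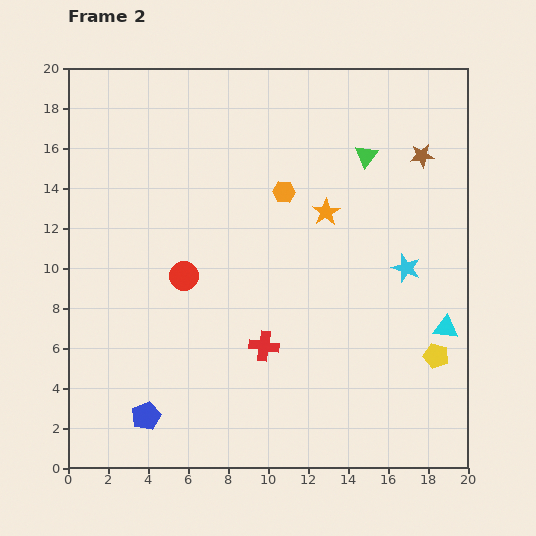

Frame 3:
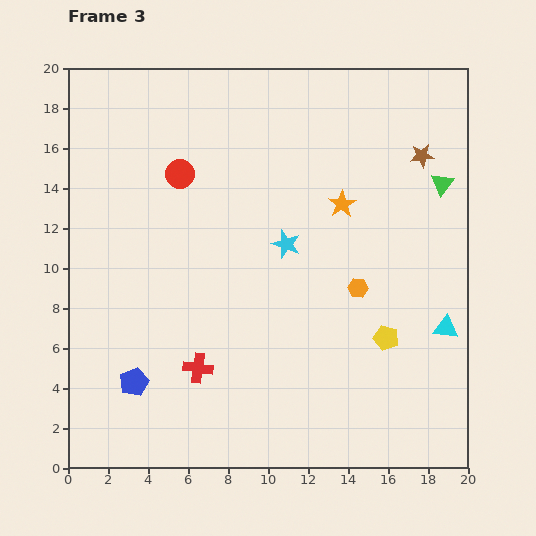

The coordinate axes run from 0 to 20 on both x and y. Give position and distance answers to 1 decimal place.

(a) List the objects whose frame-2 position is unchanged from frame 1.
the cyan triangle, the brown star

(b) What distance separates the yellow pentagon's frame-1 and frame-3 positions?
1.8

The yellow pentagon moved from (15.9, 4.7) to (15.9, 6.5), a distance of √(0.0² + 1.8²) ≈ 1.8.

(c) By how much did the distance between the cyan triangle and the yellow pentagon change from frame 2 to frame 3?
+1.5

Distance in frame 2: 1.5. Distance in frame 3: 3.0.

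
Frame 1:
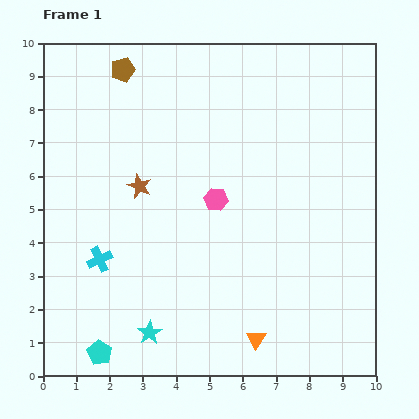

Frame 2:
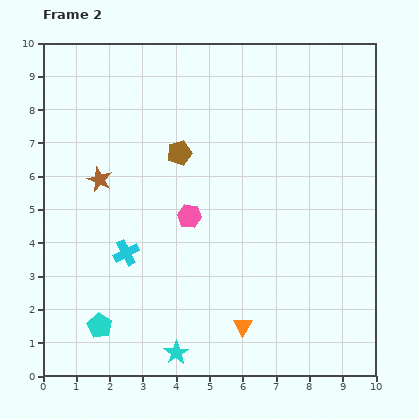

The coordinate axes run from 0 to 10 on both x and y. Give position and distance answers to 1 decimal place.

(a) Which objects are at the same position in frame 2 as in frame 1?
none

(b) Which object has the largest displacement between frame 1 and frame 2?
the brown pentagon

(moved 3.0; next 1.2)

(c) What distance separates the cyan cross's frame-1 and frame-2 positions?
0.8

The cyan cross moved from (1.7, 3.5) to (2.5, 3.7), a distance of √(0.8² + 0.2²) ≈ 0.8.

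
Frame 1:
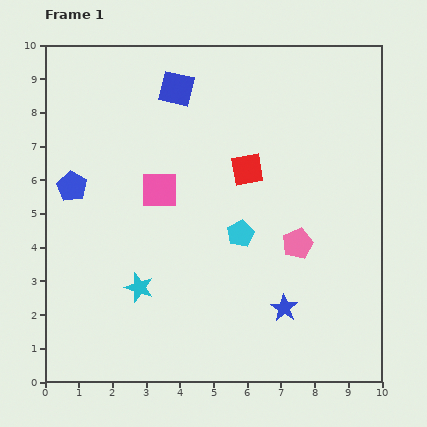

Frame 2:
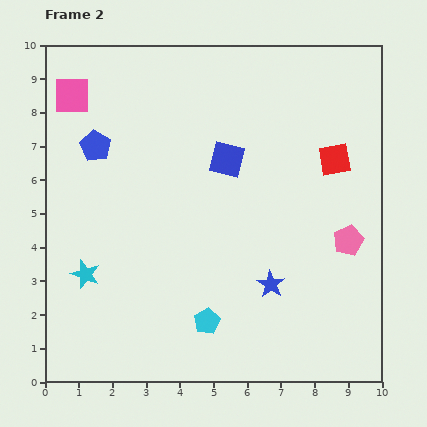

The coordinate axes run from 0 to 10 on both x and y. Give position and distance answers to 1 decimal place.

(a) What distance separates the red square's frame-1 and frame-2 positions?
2.6

The red square moved from (6.0, 6.3) to (8.6, 6.6), a distance of √(2.6² + 0.3²) ≈ 2.6.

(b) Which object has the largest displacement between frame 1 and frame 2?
the pink square

(moved 3.8; next 2.8)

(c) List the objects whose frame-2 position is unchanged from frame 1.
none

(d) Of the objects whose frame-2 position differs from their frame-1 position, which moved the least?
the blue star

(moved 0.8)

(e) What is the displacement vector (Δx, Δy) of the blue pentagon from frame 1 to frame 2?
(0.7, 1.2)

The blue pentagon was at (0.8, 5.8) in frame 1 and (1.5, 7.0) in frame 2.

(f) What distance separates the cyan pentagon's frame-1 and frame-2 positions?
2.8

The cyan pentagon moved from (5.8, 4.4) to (4.8, 1.8), a distance of √(1.0² + 2.6²) ≈ 2.8.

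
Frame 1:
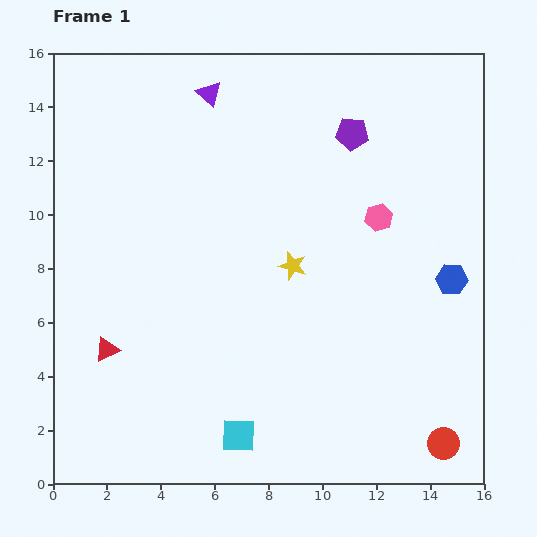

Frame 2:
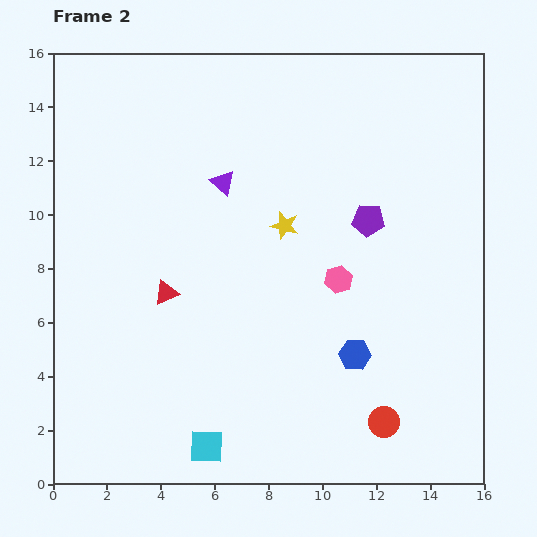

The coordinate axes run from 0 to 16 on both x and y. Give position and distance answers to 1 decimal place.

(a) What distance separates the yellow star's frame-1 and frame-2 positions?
1.5

The yellow star moved from (8.9, 8.1) to (8.6, 9.6), a distance of √(0.3² + 1.5²) ≈ 1.5.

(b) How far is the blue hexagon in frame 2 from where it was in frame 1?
4.6

The blue hexagon moved from (14.8, 7.6) to (11.2, 4.8), a distance of √(3.6² + 2.8²) ≈ 4.6.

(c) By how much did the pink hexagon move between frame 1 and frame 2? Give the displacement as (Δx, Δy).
(-1.5, -2.3)

The pink hexagon was at (12.1, 9.9) in frame 1 and (10.6, 7.6) in frame 2.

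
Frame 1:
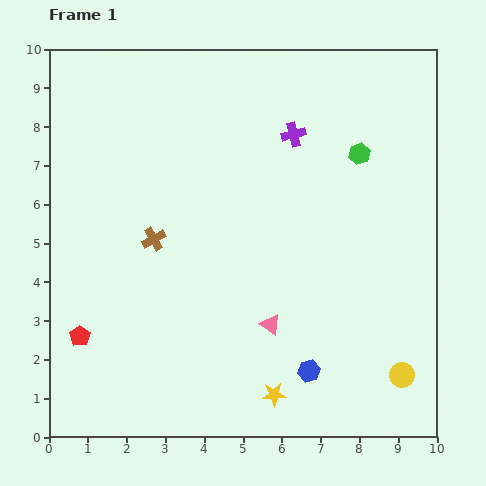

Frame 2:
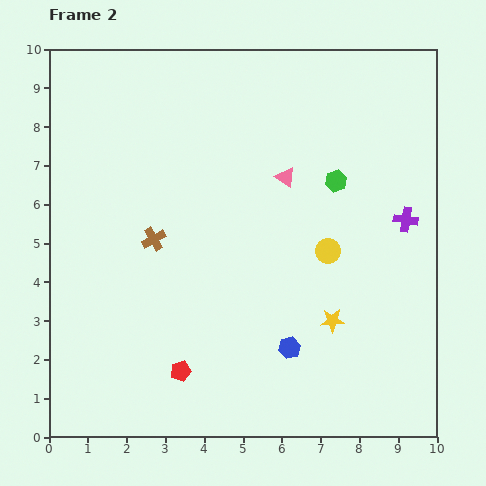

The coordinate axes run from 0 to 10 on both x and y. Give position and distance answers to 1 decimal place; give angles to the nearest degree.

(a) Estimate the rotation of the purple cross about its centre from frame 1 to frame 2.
23° clockwise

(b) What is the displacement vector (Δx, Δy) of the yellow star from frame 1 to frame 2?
(1.5, 1.9)

The yellow star was at (5.8, 1.1) in frame 1 and (7.3, 3.0) in frame 2.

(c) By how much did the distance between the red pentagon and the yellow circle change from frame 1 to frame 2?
-3.5

Distance in frame 1: 8.4. Distance in frame 2: 4.9.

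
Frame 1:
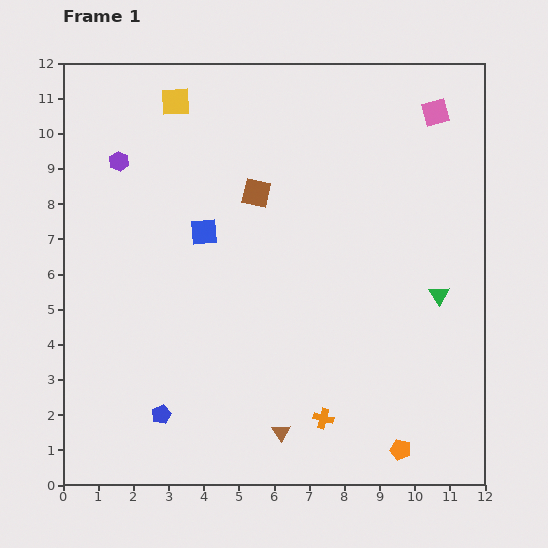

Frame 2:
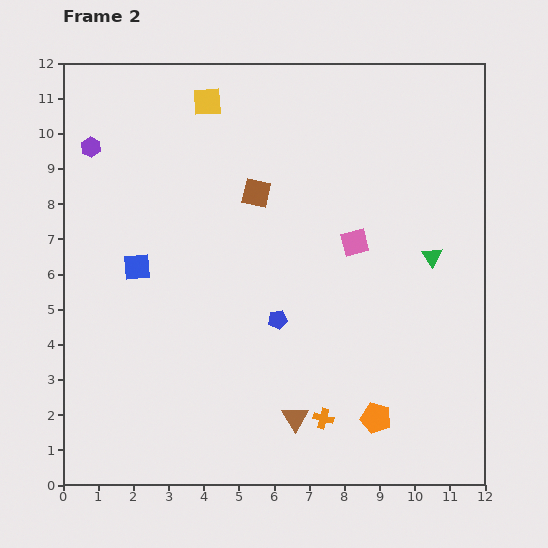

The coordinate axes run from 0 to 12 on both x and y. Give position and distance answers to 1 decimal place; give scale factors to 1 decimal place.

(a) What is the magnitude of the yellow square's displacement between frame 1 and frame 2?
0.9

The yellow square moved from (3.2, 10.9) to (4.1, 10.9), a distance of √(0.9² + 0.0²) ≈ 0.9.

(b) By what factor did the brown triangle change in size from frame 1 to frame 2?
1.4×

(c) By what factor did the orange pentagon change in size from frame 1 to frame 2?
1.5×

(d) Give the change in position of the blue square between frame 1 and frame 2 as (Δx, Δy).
(-1.9, -1.0)

The blue square was at (4.0, 7.2) in frame 1 and (2.1, 6.2) in frame 2.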